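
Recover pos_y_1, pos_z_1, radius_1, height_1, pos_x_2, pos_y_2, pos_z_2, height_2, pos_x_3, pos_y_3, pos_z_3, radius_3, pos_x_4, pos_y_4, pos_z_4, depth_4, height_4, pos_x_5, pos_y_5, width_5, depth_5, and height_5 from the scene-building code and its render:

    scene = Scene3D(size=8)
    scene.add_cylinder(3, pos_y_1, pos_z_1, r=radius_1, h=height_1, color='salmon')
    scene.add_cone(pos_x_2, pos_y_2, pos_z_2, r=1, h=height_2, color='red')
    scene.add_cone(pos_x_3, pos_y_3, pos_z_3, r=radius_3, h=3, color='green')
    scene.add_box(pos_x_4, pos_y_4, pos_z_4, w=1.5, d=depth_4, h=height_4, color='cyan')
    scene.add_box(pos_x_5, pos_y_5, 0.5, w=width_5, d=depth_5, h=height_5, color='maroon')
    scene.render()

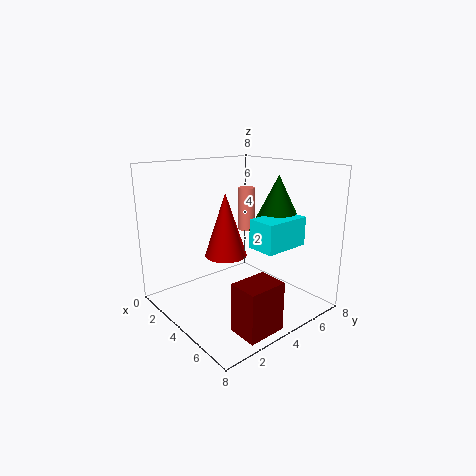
pos_y_1 = 5.5; pos_z_1 = 4; radius_1 = 0.5; height_1 = 2.5; pos_x_2 = 5.5; pos_y_2 = 2; pos_z_2 = 4; height_2 = 3; pos_x_3 = 5.5; pos_y_3 = 5.5; pos_z_3 = 4.5; radius_3 = 1.5; pos_x_4 = 5.5; pos_y_4 = 3.5; pos_z_4 = 4; depth_4 = 2.5; height_4 = 1.5; pos_x_5 = 6.5; pos_y_5 = 1.5; width_5 = 1.5; depth_5 = 2; height_5 = 2.5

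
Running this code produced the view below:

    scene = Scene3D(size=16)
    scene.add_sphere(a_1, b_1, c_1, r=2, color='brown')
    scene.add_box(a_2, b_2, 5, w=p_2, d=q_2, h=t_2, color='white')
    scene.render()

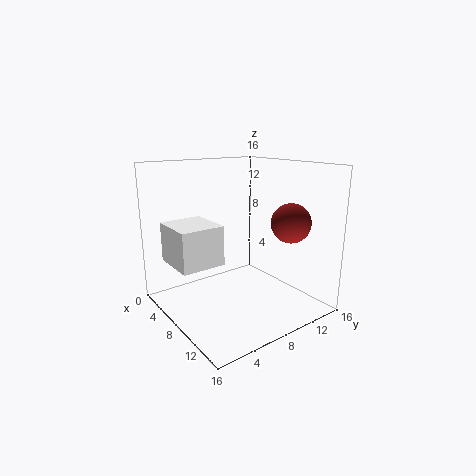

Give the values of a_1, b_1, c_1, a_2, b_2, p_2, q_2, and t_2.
a_1 = 13.5, b_1 = 10.5, c_1 = 10.5, a_2 = 2, b_2 = 1.5, p_2 = 5.5, q_2 = 5, t_2 = 4.5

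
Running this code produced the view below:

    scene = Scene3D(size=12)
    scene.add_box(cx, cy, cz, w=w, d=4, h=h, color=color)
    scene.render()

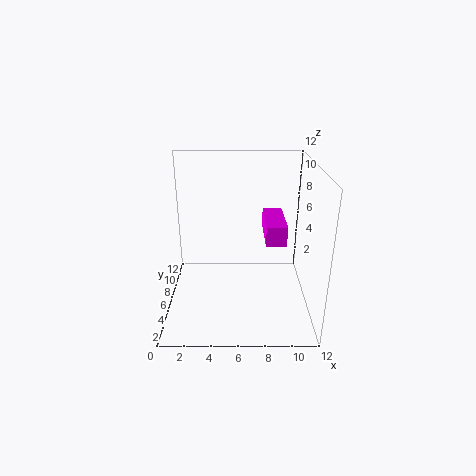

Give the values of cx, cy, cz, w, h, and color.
cx = 8
cy = 2.5
cz = 7
w = 1.5
h = 1.5
color = 'magenta'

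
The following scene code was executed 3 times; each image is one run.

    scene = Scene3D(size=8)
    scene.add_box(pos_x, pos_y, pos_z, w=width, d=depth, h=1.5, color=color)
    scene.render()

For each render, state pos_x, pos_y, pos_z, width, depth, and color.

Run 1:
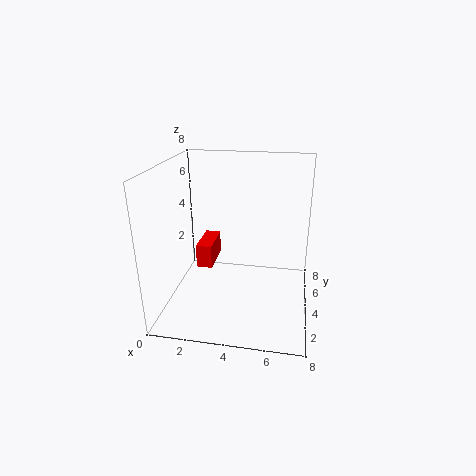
pos_x = 1; pos_y = 5.5; pos_z = 1; width = 1; depth = 2.5; color = 'red'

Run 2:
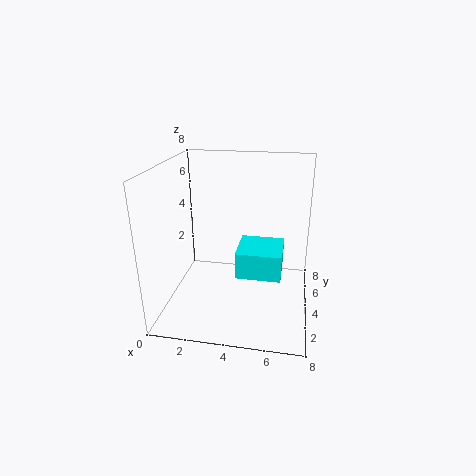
pos_x = 4; pos_y = 3; pos_z = 2; width = 2.5; depth = 2.5; color = 'cyan'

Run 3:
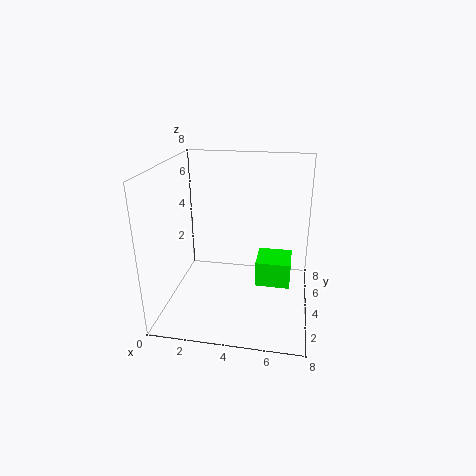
pos_x = 5; pos_y = 4; pos_z = 1; width = 2; depth = 2; color = 'lime'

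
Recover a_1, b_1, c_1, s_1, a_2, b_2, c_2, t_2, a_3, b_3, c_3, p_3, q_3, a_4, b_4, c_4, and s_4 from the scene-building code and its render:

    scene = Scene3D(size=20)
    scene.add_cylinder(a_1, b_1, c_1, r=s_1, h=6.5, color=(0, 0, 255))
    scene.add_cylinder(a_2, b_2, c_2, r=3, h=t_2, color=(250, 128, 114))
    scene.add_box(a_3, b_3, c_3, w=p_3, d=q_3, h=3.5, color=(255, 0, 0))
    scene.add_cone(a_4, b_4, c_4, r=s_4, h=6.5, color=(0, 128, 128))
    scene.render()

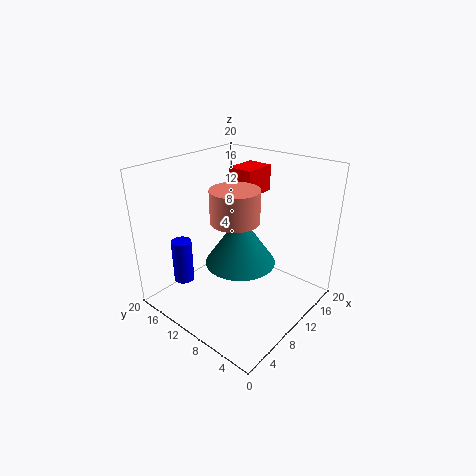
a_1 = 6; b_1 = 17.5; c_1 = 2; s_1 = 1.5; a_2 = 6.5; b_2 = 7.5; c_2 = 14.5; t_2 = 4; a_3 = 10.5; b_3 = 8.5; c_3 = 16; p_3 = 4.5; q_3 = 3.5; a_4 = 7.5; b_4 = 7.5; c_4 = 8.5; s_4 = 4.5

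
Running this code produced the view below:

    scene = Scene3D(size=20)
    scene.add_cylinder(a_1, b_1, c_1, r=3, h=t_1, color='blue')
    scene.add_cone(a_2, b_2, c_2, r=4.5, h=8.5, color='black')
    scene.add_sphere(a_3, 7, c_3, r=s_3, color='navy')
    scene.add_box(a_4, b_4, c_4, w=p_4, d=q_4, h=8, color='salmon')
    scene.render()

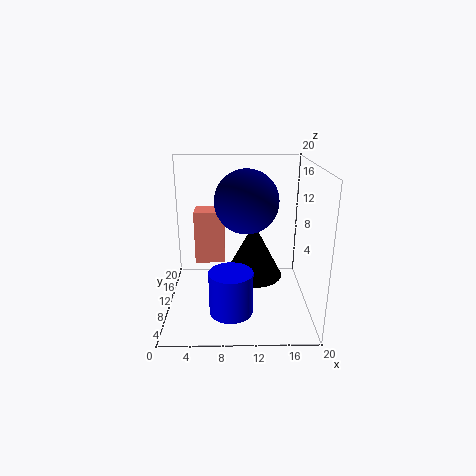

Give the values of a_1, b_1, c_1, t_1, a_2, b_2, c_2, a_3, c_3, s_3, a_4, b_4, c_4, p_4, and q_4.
a_1 = 9, b_1 = 6.5, c_1 = 0.5, t_1 = 6, a_2 = 12.5, b_2 = 14.5, c_2 = 2, a_3 = 11, c_3 = 16, s_3 = 4, a_4 = 3.5, b_4 = 13.5, c_4 = 4.5, p_4 = 4.5, q_4 = 4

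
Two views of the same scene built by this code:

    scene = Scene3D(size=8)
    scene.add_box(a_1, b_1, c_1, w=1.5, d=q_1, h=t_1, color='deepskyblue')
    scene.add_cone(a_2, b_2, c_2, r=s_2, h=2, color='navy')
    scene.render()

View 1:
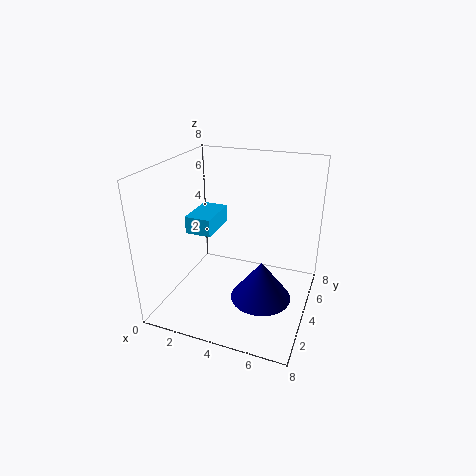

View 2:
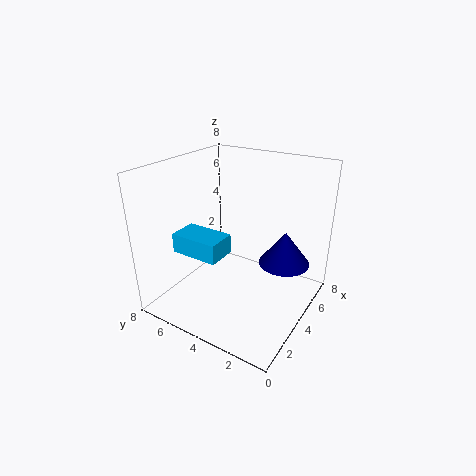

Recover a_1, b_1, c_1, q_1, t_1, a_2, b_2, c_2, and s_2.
a_1 = 1
b_1 = 3.5
c_1 = 4
q_1 = 2.5
t_1 = 1
a_2 = 6
b_2 = 2
c_2 = 2
s_2 = 1.5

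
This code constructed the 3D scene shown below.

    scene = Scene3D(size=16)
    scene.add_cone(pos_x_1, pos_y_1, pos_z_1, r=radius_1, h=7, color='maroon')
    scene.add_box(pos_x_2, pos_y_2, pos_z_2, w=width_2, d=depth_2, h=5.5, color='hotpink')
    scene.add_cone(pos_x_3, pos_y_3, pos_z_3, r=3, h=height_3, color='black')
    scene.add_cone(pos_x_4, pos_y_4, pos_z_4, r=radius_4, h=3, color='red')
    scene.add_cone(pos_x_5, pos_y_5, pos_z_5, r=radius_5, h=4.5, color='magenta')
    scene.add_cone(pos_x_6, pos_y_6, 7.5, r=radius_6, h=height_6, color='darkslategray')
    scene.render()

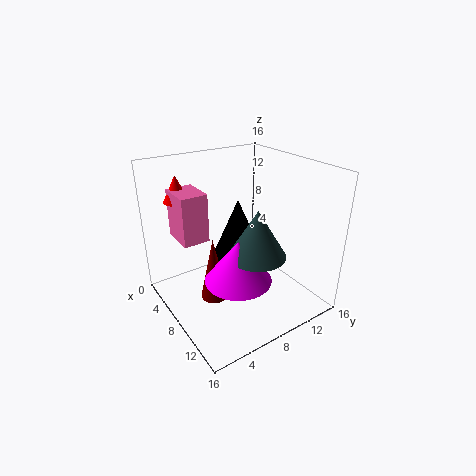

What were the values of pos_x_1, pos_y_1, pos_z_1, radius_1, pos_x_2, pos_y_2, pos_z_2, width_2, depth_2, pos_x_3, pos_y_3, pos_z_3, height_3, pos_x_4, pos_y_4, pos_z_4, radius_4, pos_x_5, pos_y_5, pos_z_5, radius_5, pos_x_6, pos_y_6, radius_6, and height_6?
pos_x_1 = 8.5
pos_y_1 = 4.5
pos_z_1 = 2
radius_1 = 1.5
pos_x_2 = 2
pos_y_2 = 2.5
pos_z_2 = 7.5
width_2 = 4
depth_2 = 3
pos_x_3 = 8
pos_y_3 = 8
pos_z_3 = 5.5
height_3 = 7
pos_x_4 = 2.5
pos_y_4 = 3.5
pos_z_4 = 11.5
radius_4 = 1.5
pos_x_5 = 11
pos_y_5 = 6
pos_z_5 = 5
radius_5 = 3.5
pos_x_6 = 11.5
pos_y_6 = 8
radius_6 = 3
height_6 = 5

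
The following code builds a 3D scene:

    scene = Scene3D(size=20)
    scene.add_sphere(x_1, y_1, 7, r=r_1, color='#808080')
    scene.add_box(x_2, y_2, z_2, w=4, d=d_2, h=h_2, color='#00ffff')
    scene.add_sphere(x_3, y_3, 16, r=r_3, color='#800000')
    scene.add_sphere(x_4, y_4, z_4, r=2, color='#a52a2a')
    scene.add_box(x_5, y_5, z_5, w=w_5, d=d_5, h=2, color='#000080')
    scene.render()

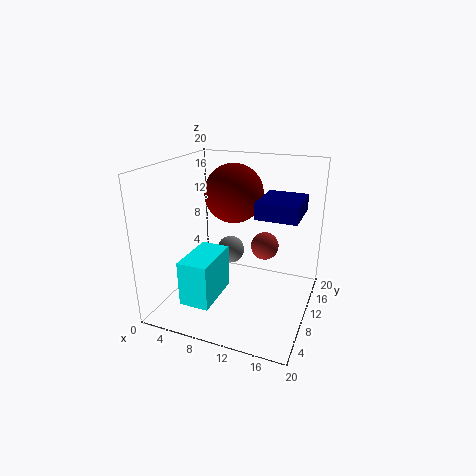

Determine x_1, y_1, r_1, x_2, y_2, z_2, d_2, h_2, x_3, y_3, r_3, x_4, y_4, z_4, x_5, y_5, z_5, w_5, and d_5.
x_1 = 8; y_1 = 12; r_1 = 2; x_2 = 5; y_2 = 2; z_2 = 3; d_2 = 7; h_2 = 6; x_3 = 9; y_3 = 11; r_3 = 4; x_4 = 13; y_4 = 13; z_4 = 8; x_5 = 14; y_5 = 5; z_5 = 15; w_5 = 5; d_5 = 6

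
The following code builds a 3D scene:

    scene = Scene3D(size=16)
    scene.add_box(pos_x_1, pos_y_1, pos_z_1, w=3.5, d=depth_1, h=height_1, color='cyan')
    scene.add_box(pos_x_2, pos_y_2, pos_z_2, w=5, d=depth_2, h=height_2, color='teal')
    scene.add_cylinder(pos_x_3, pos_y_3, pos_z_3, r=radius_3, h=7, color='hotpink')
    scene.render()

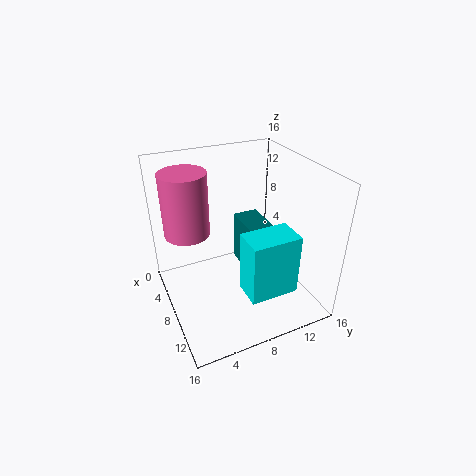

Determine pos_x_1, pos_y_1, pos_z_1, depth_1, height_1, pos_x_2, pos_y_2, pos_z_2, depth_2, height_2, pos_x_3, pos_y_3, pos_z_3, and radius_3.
pos_x_1 = 9.5; pos_y_1 = 7.5; pos_z_1 = 2.5; depth_1 = 5.5; height_1 = 7; pos_x_2 = 3.5; pos_y_2 = 9.5; pos_z_2 = 2.5; depth_2 = 3; height_2 = 6; pos_x_3 = 5.5; pos_y_3 = 3; pos_z_3 = 8.5; radius_3 = 2.5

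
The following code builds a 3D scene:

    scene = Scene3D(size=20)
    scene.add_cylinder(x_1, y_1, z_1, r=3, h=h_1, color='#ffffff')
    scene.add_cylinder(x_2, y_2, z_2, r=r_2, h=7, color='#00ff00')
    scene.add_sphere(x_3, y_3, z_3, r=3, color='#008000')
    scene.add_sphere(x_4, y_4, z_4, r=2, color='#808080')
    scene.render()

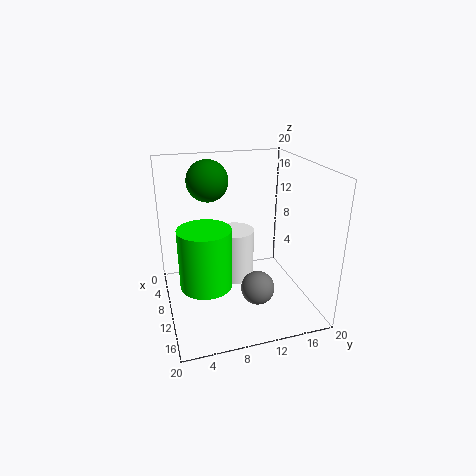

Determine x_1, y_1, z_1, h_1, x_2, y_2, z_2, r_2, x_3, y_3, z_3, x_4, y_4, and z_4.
x_1 = 5; y_1 = 11; z_1 = 1; h_1 = 8; x_2 = 17; y_2 = 4; z_2 = 8; r_2 = 3; x_3 = 5; y_3 = 7; z_3 = 17; x_4 = 18; y_4 = 10; z_4 = 7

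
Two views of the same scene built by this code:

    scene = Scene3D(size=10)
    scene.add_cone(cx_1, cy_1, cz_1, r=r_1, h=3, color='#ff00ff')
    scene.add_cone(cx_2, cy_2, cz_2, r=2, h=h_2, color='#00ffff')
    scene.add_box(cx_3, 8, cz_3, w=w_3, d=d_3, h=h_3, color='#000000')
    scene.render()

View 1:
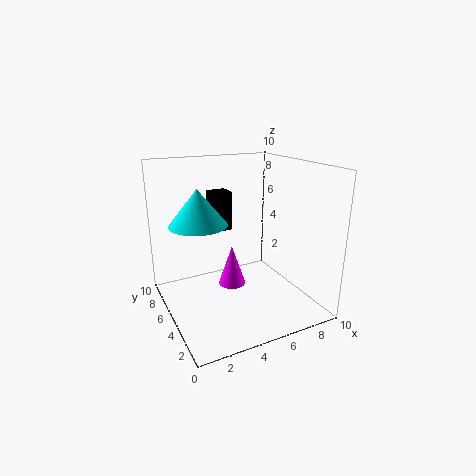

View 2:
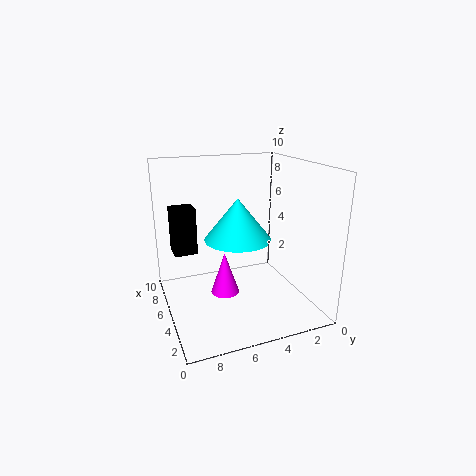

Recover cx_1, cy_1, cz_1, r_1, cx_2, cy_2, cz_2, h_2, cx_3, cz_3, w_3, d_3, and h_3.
cx_1 = 5; cy_1 = 6; cz_1 = 1; r_1 = 1; cx_2 = 2.5; cy_2 = 6; cz_2 = 6; h_2 = 2.5; cx_3 = 4.5; cz_3 = 4.5; w_3 = 1.5; d_3 = 1.5; h_3 = 3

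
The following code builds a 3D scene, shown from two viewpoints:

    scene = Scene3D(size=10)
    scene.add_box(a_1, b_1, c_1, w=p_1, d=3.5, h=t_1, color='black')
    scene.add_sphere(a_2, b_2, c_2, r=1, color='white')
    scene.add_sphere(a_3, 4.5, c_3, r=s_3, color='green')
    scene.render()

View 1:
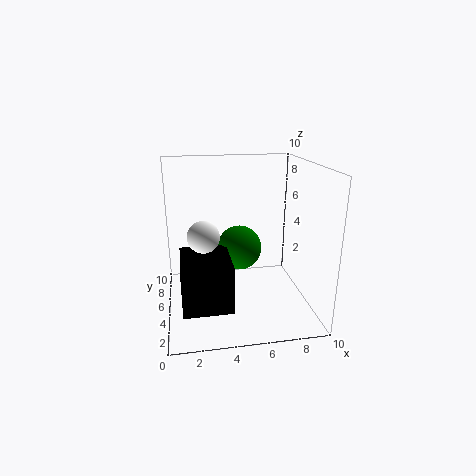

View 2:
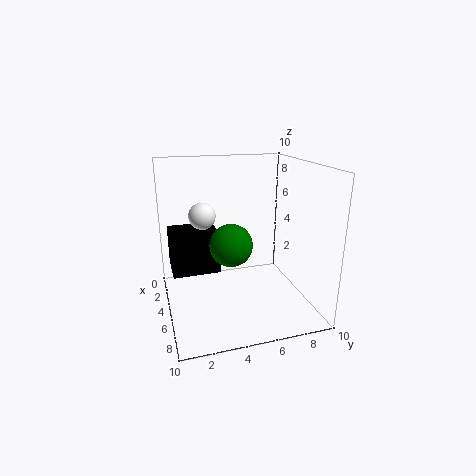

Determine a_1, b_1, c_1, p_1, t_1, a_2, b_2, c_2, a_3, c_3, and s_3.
a_1 = 1; b_1 = 0.5; c_1 = 2; p_1 = 3; t_1 = 3; a_2 = 2.5; b_2 = 3; c_2 = 6; a_3 = 5; c_3 = 4.5; s_3 = 1.5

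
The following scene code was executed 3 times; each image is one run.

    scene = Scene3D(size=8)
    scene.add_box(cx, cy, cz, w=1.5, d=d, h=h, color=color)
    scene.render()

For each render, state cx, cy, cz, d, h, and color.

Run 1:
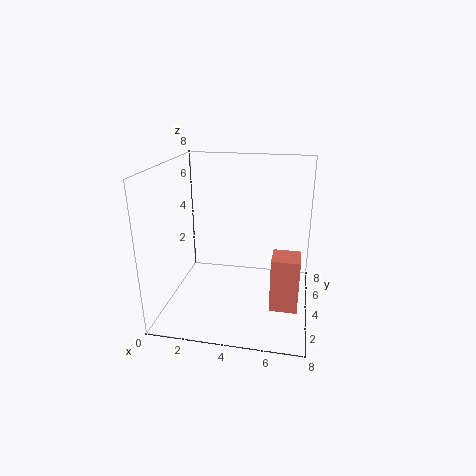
cx = 6; cy = 2.5; cz = 0.5; d = 1.5; h = 3; color = 'salmon'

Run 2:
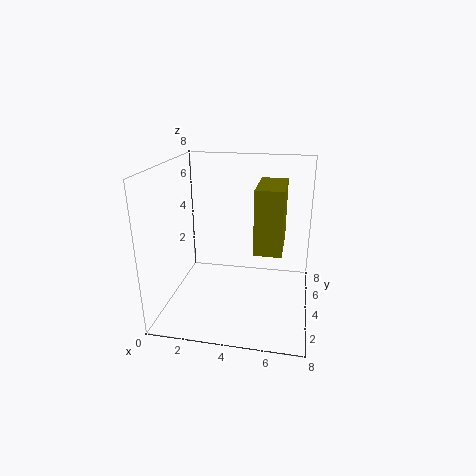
cx = 5; cy = 3; cz = 3.5; d = 3; h = 3.5; color = 'olive'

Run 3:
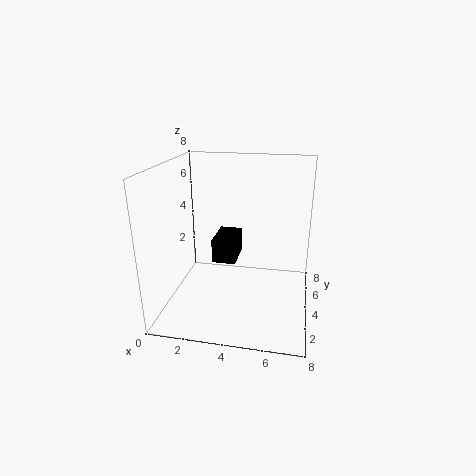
cx = 2; cy = 5.5; cz = 1.5; d = 2.5; h = 1.5; color = 'black'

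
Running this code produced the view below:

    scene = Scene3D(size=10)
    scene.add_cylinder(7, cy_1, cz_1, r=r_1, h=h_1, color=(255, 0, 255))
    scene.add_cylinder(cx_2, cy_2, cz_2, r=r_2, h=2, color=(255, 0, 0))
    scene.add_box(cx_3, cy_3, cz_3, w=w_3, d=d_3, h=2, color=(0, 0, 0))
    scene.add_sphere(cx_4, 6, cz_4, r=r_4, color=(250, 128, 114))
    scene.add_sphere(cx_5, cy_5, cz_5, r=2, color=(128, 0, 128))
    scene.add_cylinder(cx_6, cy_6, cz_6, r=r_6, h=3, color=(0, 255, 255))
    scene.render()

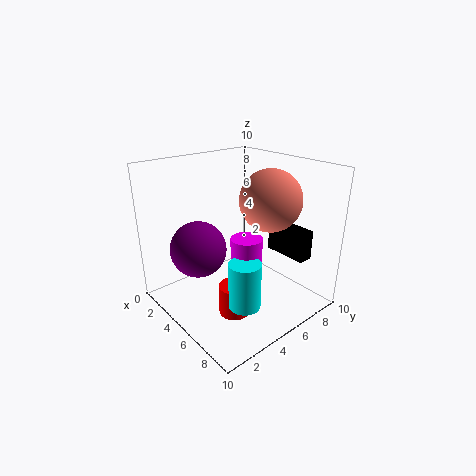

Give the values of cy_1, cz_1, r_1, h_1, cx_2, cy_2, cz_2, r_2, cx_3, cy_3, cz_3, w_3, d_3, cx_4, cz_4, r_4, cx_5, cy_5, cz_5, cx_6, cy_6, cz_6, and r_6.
cy_1 = 4
cz_1 = 1
r_1 = 1
h_1 = 5
cx_2 = 7
cy_2 = 3
cz_2 = 1
r_2 = 1
cx_3 = 6
cy_3 = 7
cz_3 = 4
w_3 = 3
d_3 = 1
cx_4 = 7
cz_4 = 8
r_4 = 2
cx_5 = 3
cy_5 = 3
cz_5 = 4
cx_6 = 8
cy_6 = 3
cz_6 = 2
r_6 = 1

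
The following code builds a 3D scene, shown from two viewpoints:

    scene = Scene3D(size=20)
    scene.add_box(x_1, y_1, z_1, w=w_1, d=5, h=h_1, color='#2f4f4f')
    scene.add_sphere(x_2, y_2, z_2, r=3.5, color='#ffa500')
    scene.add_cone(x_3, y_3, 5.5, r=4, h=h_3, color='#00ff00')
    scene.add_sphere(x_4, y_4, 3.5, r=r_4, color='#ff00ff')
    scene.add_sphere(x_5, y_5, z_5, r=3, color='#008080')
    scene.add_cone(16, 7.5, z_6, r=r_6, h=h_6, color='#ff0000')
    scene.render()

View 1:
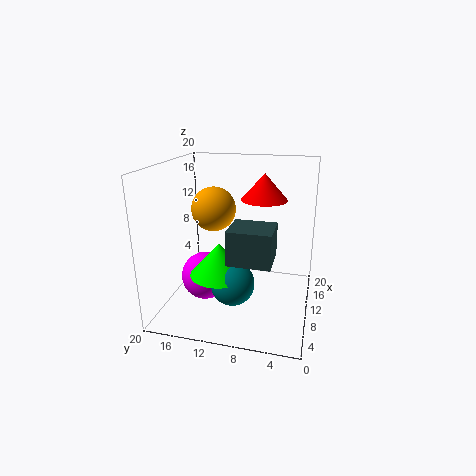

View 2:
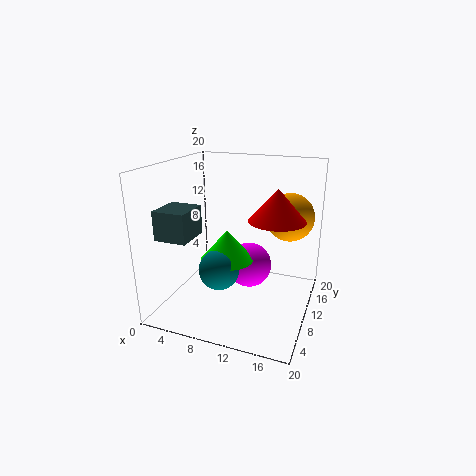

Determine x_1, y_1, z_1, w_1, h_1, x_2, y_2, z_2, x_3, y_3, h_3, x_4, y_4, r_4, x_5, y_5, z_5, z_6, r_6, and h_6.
x_1 = 0.5, y_1 = 4, z_1 = 10.5, w_1 = 4.5, h_1 = 4, x_2 = 16, y_2 = 15.5, z_2 = 12, x_3 = 7.5, y_3 = 12, h_3 = 4.5, x_4 = 10, y_4 = 15, r_4 = 3.5, x_5 = 7, y_5 = 10, z_5 = 4.5, z_6 = 14, r_6 = 3.5, h_6 = 4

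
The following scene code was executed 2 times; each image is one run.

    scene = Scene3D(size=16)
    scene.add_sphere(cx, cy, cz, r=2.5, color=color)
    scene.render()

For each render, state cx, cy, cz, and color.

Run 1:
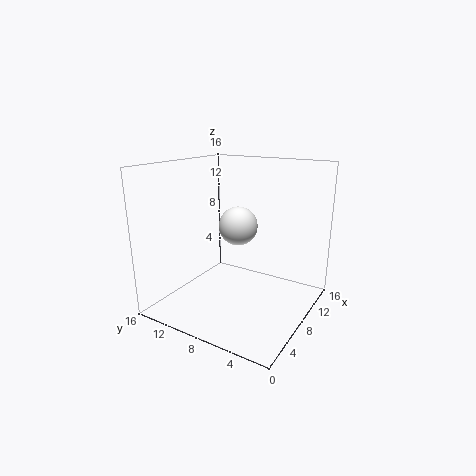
cx = 13
cy = 11
cz = 7.5
color = 'white'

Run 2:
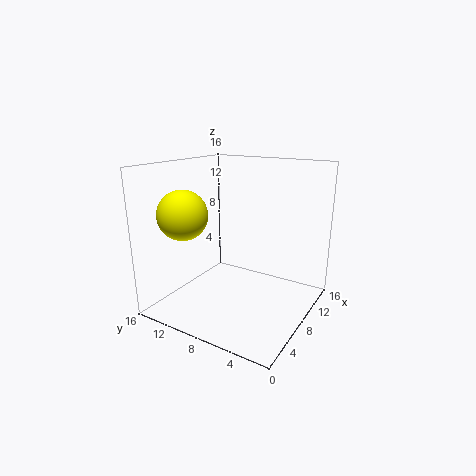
cx = 2.5
cy = 11
cz = 11.5
color = 'yellow'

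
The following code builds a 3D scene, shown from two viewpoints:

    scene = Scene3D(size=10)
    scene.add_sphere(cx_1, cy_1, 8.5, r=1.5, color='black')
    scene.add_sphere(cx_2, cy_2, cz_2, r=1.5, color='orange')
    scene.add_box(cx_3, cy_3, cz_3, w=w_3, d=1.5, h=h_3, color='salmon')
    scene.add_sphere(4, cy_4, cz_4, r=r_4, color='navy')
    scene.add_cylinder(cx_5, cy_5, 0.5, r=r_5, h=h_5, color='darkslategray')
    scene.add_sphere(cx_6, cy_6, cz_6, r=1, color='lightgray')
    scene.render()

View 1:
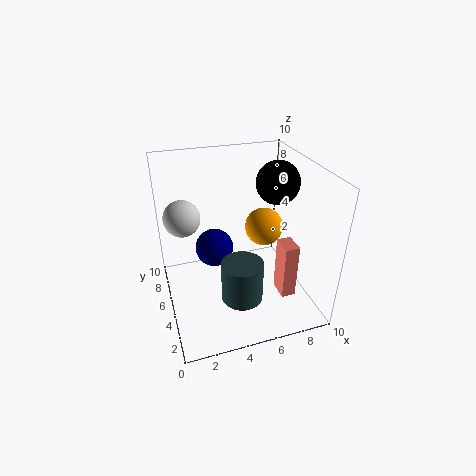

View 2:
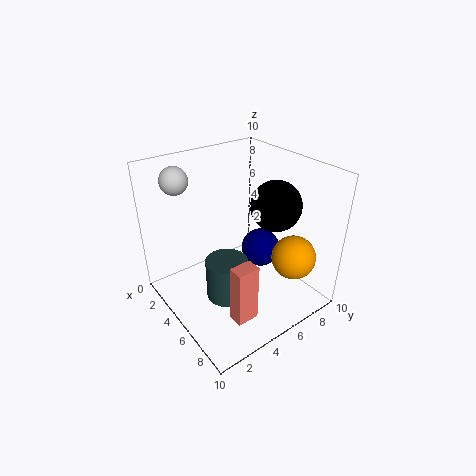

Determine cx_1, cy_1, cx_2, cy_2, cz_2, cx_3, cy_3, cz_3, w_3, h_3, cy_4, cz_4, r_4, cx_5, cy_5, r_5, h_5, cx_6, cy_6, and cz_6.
cx_1 = 8; cy_1 = 5.5; cx_2 = 8; cy_2 = 7.5; cz_2 = 4; cx_3 = 7.5; cy_3 = 2.5; cz_3 = 1; w_3 = 1; h_3 = 4; cy_4 = 8; cz_4 = 2.5; r_4 = 1.5; cx_5 = 5; cy_5 = 4; r_5 = 1.5; h_5 = 3; cx_6 = 1; cy_6 = 2.5; cz_6 = 8.5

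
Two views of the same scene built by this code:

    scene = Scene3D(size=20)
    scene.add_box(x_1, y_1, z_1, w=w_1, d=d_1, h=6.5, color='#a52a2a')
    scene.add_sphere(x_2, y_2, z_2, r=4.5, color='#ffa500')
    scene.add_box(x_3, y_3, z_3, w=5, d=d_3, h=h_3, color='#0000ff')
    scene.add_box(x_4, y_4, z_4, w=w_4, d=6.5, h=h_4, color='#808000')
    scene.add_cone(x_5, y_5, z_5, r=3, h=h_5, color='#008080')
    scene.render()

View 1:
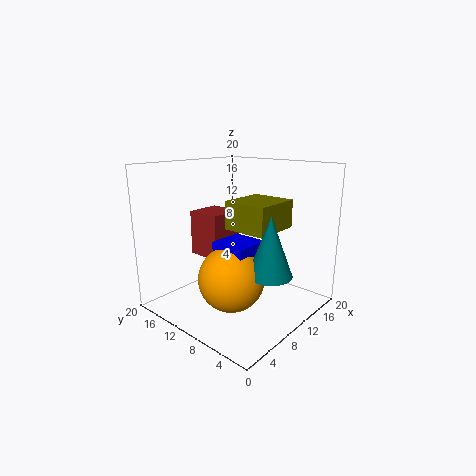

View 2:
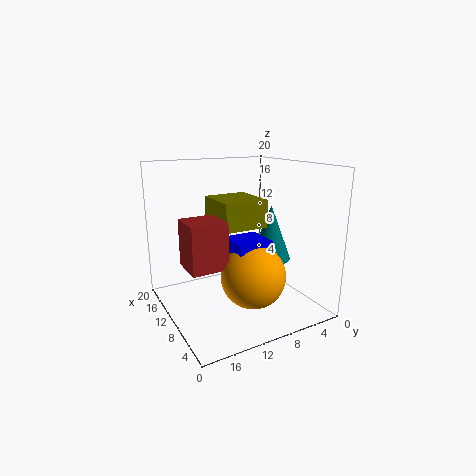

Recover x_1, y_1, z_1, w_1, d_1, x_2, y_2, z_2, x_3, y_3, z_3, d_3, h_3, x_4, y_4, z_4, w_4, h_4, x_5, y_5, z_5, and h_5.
x_1 = 8, y_1 = 12.5, z_1 = 6.5, w_1 = 5, d_1 = 5, x_2 = 7.5, y_2 = 9, z_2 = 5, x_3 = 6.5, y_3 = 6.5, z_3 = 6.5, d_3 = 5, h_3 = 3.5, x_4 = 9.5, y_4 = 5.5, z_4 = 11, w_4 = 7, h_4 = 4, x_5 = 10, y_5 = 4.5, z_5 = 6, h_5 = 8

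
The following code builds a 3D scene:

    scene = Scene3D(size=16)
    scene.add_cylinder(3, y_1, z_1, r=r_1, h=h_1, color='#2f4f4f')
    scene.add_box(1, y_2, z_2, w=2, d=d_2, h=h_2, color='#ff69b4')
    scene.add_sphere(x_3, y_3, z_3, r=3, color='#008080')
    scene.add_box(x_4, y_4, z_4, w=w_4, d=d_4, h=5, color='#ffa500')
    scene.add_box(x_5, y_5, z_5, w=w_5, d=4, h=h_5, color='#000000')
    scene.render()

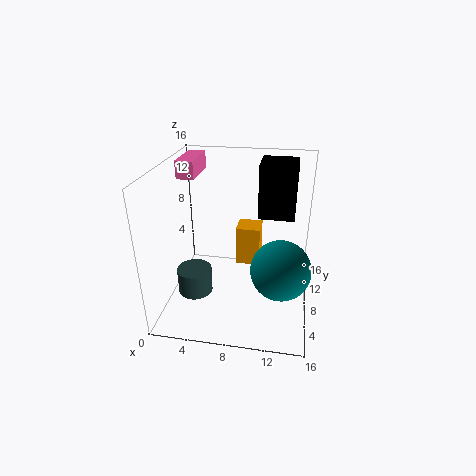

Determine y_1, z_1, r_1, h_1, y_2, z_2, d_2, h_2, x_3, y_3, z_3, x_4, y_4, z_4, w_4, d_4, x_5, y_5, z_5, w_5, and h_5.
y_1 = 7, z_1 = 1, r_1 = 2, h_1 = 3, y_2 = 9, z_2 = 14, d_2 = 5, h_2 = 2, x_3 = 13, y_3 = 4, z_3 = 7, x_4 = 7, y_4 = 12, z_4 = 2, w_4 = 3, d_4 = 3, x_5 = 10, y_5 = 9, z_5 = 10, w_5 = 4, h_5 = 6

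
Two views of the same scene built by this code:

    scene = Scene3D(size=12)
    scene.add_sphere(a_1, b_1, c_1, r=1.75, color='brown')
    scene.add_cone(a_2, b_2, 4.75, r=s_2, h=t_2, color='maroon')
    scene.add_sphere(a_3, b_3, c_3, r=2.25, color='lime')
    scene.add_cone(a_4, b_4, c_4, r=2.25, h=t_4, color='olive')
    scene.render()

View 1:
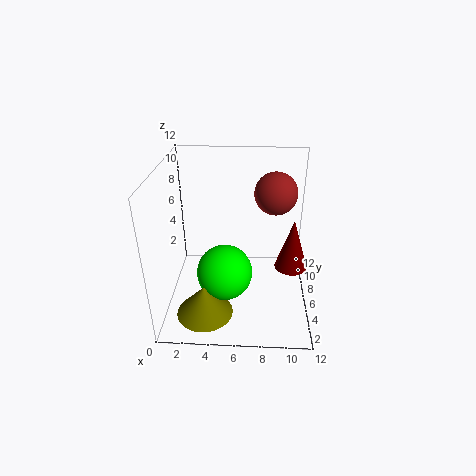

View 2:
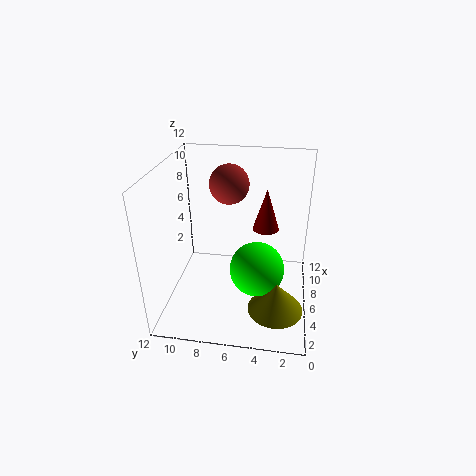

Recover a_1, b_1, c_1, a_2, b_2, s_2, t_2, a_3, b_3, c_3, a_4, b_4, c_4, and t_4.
a_1 = 9; b_1 = 7.25; c_1 = 9.5; a_2 = 10.25; b_2 = 4; s_2 = 1.25; t_2 = 4; a_3 = 5; b_3 = 4.25; c_3 = 3.75; a_4 = 3.5; b_4 = 2.5; c_4 = 1; t_4 = 2.5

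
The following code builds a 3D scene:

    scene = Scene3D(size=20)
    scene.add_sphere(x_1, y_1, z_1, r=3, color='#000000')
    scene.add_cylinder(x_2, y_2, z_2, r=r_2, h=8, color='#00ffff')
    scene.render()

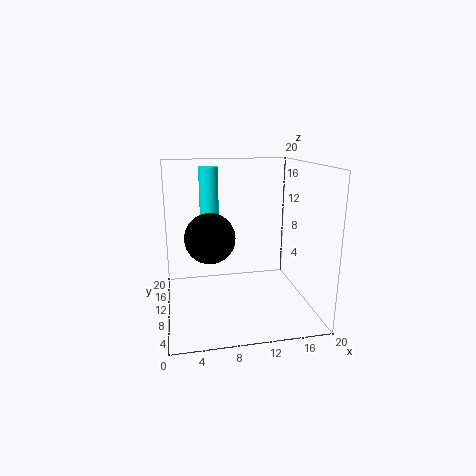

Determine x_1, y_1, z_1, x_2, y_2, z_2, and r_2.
x_1 = 5.5, y_1 = 4.5, z_1 = 12, x_2 = 7, y_2 = 18, z_2 = 11, r_2 = 1.5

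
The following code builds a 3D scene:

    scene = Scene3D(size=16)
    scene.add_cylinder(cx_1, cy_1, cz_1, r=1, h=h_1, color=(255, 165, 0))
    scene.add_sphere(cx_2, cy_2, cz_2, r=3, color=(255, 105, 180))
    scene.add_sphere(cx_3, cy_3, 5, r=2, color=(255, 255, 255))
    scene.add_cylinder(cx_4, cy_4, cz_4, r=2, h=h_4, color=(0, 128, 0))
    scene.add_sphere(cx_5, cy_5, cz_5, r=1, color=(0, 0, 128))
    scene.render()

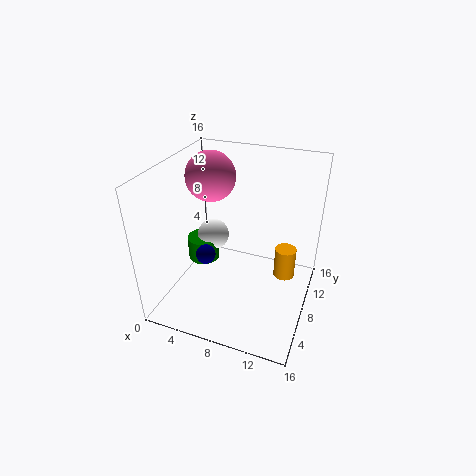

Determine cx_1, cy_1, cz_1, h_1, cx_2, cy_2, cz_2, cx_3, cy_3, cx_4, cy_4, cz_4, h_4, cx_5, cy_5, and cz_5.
cx_1 = 14
cy_1 = 5
cz_1 = 7
h_1 = 3
cx_2 = 3
cy_2 = 12
cz_2 = 13
cx_3 = 3
cy_3 = 12
cx_4 = 2
cy_4 = 11
cz_4 = 2
h_4 = 3
cx_5 = 6
cy_5 = 4
cz_5 = 8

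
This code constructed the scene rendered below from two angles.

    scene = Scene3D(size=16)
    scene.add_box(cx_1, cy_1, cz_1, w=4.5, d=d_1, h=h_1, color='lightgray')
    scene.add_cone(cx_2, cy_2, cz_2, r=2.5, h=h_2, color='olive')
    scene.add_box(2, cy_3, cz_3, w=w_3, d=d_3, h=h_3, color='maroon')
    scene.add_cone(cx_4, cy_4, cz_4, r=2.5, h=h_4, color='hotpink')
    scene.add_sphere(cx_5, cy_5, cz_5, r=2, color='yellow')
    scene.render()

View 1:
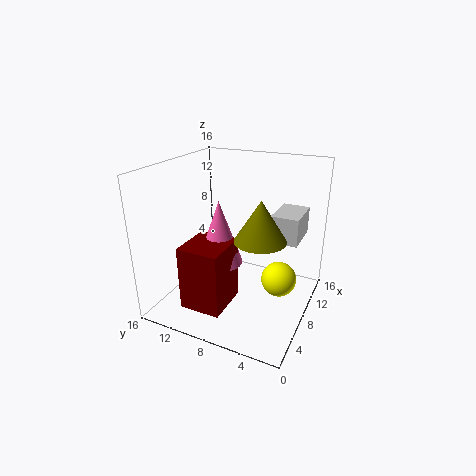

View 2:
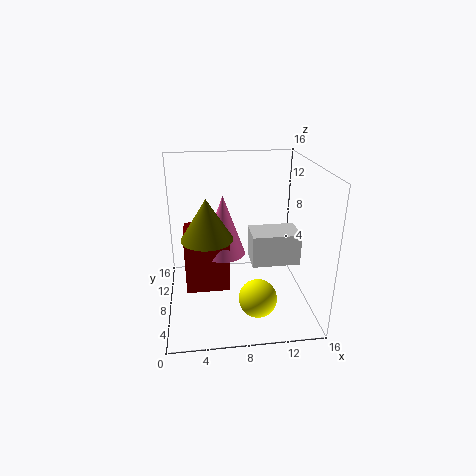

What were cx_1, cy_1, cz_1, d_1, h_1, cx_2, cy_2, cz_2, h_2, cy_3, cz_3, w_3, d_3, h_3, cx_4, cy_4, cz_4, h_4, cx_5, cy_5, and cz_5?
cx_1 = 8.5
cy_1 = 1.5
cz_1 = 8
d_1 = 3
h_1 = 3
cx_2 = 4.5
cy_2 = 4
cz_2 = 10
h_2 = 4
cy_3 = 7.5
cz_3 = 1.5
w_3 = 5
d_3 = 4.5
h_3 = 7
cx_4 = 6.5
cy_4 = 9.5
cz_4 = 5.5
h_4 = 7
cx_5 = 9.5
cy_5 = 3.5
cz_5 = 3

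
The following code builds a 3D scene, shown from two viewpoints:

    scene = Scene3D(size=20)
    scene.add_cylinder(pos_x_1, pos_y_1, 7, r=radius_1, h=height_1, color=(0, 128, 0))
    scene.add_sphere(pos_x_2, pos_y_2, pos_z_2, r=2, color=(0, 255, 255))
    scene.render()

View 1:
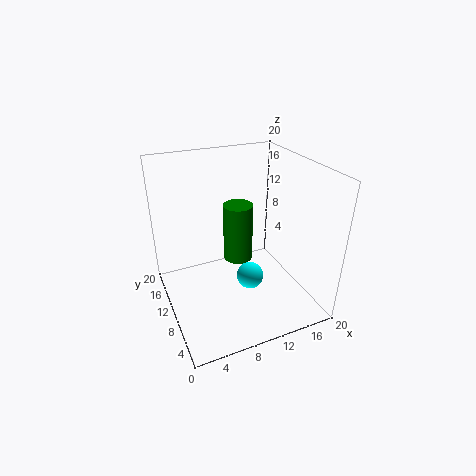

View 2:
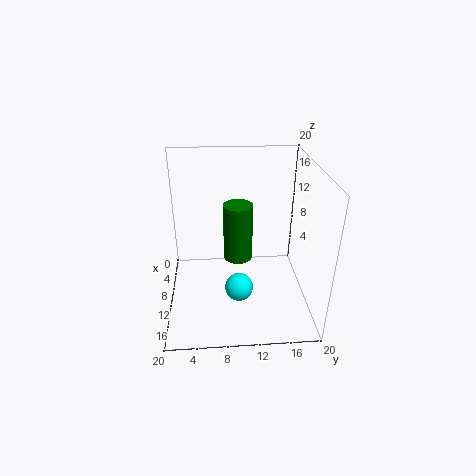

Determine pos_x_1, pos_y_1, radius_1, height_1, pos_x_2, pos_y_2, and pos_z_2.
pos_x_1 = 10; pos_y_1 = 10; radius_1 = 2; height_1 = 8; pos_x_2 = 12; pos_y_2 = 10; pos_z_2 = 3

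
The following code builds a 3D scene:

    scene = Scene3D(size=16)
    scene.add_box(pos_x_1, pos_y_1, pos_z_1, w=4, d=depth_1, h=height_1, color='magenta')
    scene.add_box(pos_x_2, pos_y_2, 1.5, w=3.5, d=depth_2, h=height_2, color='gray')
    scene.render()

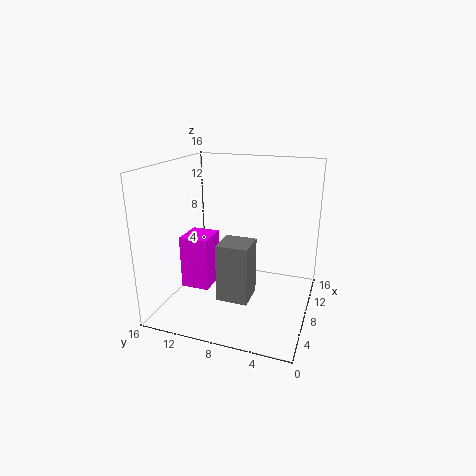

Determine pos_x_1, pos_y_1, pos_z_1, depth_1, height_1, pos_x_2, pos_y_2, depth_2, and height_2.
pos_x_1 = 8; pos_y_1 = 12; pos_z_1 = 0.5; depth_1 = 3.5; height_1 = 6.5; pos_x_2 = 5; pos_y_2 = 6; depth_2 = 3.5; height_2 = 6.5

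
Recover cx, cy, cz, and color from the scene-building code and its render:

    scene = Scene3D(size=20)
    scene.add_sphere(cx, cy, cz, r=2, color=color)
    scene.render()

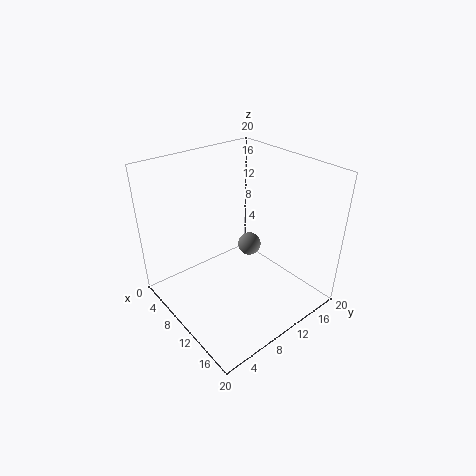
cx = 3.5
cy = 18
cz = 2.5
color = 'gray'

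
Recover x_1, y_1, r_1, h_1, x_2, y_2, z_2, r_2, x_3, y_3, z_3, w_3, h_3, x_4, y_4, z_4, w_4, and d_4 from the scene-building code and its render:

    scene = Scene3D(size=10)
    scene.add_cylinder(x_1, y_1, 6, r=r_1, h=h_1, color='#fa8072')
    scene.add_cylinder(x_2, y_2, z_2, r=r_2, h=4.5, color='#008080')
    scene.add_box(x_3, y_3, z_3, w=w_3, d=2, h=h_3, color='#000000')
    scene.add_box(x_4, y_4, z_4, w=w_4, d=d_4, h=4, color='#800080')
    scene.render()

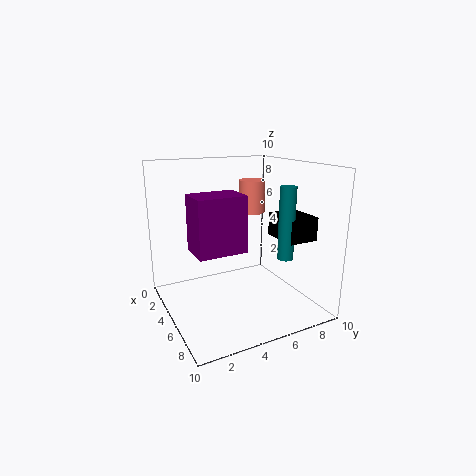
x_1 = 2.5, y_1 = 7.5, r_1 = 1, h_1 = 2.5, x_2 = 8.5, y_2 = 6.5, z_2 = 4.5, r_2 = 0.5, x_3 = 6.5, y_3 = 6.5, z_3 = 5.5, w_3 = 2.5, h_3 = 1.5, x_4 = 3, y_4 = 2, z_4 = 4, w_4 = 2.5, d_4 = 3.5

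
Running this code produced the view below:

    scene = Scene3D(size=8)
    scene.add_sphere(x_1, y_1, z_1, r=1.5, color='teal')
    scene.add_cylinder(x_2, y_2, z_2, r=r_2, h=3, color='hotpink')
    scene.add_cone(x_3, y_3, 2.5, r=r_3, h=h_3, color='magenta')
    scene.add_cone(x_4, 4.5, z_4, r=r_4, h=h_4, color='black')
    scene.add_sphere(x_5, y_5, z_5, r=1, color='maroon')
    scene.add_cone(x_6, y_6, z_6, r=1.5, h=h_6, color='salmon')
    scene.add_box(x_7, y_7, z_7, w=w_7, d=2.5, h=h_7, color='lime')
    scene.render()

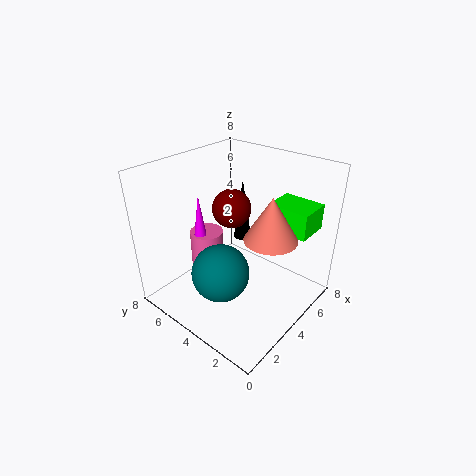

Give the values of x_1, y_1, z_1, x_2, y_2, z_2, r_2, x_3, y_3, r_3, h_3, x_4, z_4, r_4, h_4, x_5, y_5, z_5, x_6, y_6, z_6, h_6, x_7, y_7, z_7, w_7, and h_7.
x_1 = 2
y_1 = 3.5
z_1 = 3
x_2 = 4
y_2 = 6.5
z_2 = 0.5
r_2 = 1
x_3 = 3.5
y_3 = 6.5
r_3 = 0.5
h_3 = 3.5
x_4 = 5
z_4 = 3.5
r_4 = 0.5
h_4 = 3.5
x_5 = 3.5
y_5 = 4
z_5 = 6
x_6 = 5
y_6 = 2.5
z_6 = 4
h_6 = 2.5
x_7 = 6
y_7 = 1
z_7 = 4
w_7 = 2
h_7 = 1.5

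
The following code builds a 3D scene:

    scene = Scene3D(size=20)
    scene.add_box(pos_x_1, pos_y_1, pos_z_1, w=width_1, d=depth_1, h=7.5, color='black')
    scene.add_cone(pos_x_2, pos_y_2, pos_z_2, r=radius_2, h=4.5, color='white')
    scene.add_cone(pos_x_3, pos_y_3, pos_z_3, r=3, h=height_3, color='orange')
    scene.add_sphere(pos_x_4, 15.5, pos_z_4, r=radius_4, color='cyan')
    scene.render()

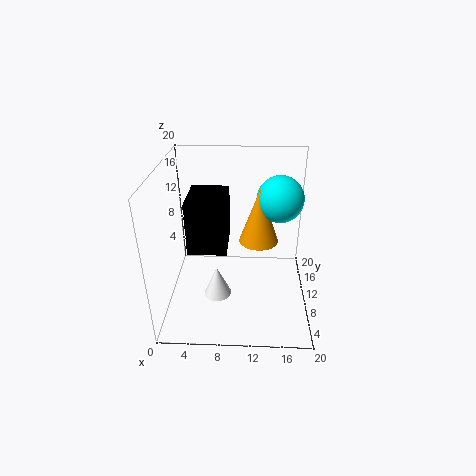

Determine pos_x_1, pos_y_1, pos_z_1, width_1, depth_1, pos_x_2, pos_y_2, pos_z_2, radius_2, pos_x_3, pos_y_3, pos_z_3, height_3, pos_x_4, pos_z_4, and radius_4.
pos_x_1 = 3; pos_y_1 = 8.5; pos_z_1 = 8; width_1 = 5.5; depth_1 = 7; pos_x_2 = 7; pos_y_2 = 9; pos_z_2 = 1; radius_2 = 2; pos_x_3 = 13; pos_y_3 = 14.5; pos_z_3 = 7; height_3 = 8.5; pos_x_4 = 16; pos_z_4 = 13.5; radius_4 = 3.5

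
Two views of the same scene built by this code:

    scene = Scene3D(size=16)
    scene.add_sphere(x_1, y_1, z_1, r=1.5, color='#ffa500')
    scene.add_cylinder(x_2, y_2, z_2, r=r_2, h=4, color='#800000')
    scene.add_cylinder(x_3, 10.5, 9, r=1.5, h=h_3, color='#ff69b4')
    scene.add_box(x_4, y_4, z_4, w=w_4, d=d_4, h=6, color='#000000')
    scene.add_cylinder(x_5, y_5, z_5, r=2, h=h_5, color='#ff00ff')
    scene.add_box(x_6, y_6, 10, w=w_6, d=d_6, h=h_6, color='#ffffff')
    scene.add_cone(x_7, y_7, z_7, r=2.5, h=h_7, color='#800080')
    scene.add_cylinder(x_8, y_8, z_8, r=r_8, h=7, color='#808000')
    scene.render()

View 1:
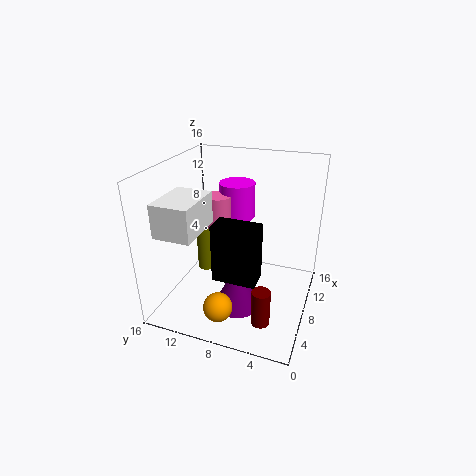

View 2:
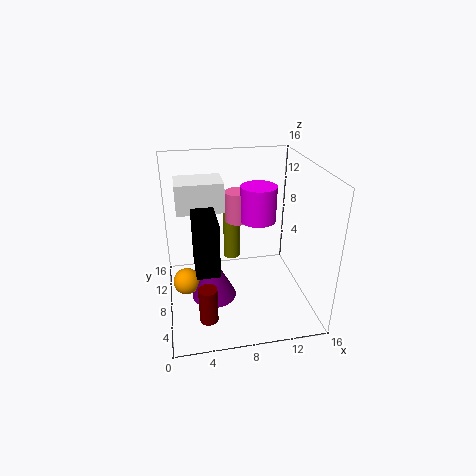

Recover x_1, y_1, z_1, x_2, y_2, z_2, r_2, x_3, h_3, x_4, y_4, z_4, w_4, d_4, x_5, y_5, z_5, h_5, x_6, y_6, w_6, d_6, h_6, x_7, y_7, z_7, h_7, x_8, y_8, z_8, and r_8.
x_1 = 2; y_1 = 8; z_1 = 3; x_2 = 4; y_2 = 4; z_2 = 0.5; r_2 = 1; x_3 = 8.5; h_3 = 3.5; x_4 = 3; y_4 = 4.5; z_4 = 5.5; w_4 = 2.5; d_4 = 4.5; x_5 = 10.5; y_5 = 9; z_5 = 9.5; h_5 = 4; x_6 = 1.5; y_6 = 10.5; w_6 = 5.5; d_6 = 4; h_6 = 3.5; x_7 = 5; y_7 = 7; z_7 = 1.5; h_7 = 5; x_8 = 8; y_8 = 12; z_8 = 3.5; r_8 = 1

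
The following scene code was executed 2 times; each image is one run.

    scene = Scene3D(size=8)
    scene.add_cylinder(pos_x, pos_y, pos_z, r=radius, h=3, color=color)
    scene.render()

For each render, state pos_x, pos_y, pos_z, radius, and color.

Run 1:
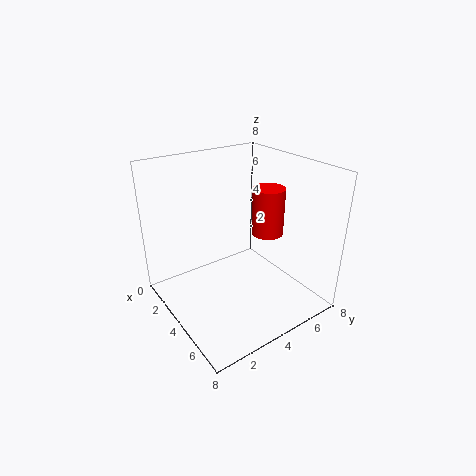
pos_x = 3; pos_y = 7; pos_z = 3; radius = 1; color = 'red'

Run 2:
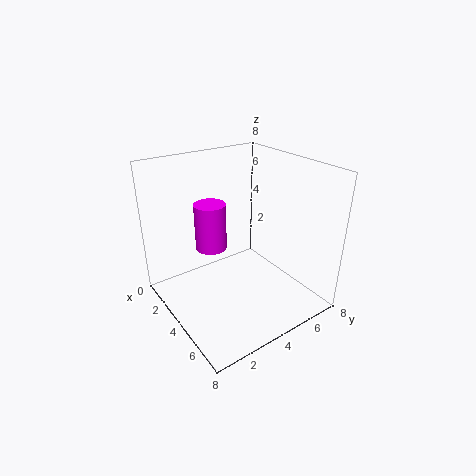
pos_x = 1; pos_y = 4; pos_z = 2; radius = 1; color = 'magenta'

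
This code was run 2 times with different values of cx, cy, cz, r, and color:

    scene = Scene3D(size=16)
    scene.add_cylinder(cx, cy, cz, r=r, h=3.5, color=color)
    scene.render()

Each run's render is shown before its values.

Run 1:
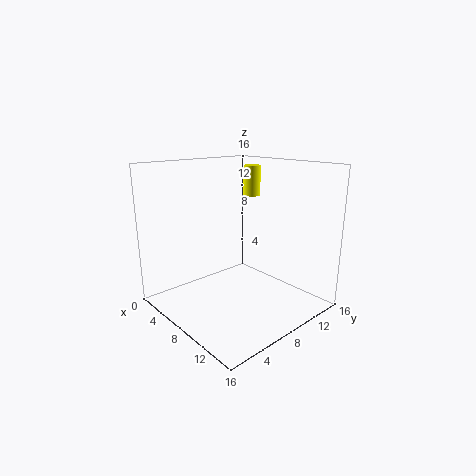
cx = 6; cy = 12; cz = 12; r = 1; color = 'yellow'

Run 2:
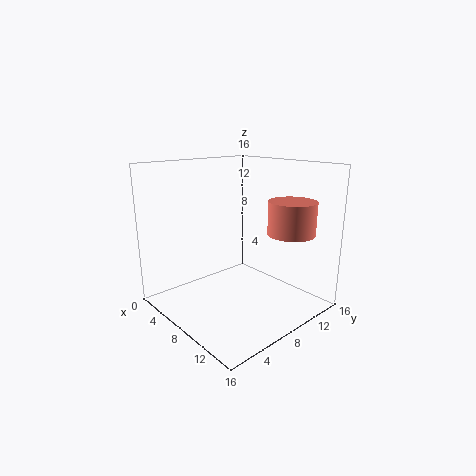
cx = 13; cy = 11; cz = 9; r = 2.5; color = 'salmon'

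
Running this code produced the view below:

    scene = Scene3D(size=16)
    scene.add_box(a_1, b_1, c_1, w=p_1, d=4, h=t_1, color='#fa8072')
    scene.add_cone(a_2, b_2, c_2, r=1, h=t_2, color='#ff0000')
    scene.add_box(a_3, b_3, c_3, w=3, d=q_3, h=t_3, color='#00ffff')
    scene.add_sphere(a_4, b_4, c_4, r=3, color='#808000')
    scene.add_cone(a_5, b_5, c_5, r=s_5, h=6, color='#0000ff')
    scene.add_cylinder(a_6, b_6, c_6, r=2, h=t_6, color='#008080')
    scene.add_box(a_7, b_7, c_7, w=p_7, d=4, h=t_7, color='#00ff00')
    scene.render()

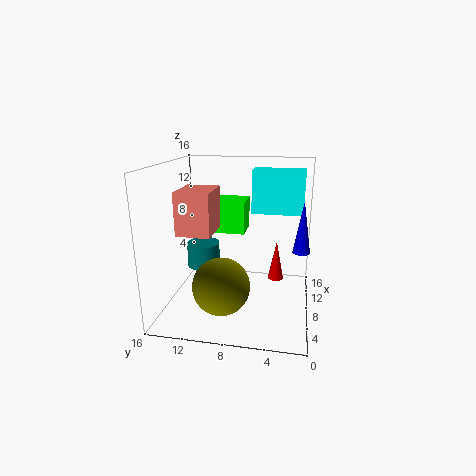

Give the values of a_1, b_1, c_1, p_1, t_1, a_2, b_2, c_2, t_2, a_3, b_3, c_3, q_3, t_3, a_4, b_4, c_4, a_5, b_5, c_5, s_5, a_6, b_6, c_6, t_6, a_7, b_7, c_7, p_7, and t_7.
a_1 = 7; b_1 = 11; c_1 = 8; p_1 = 5; t_1 = 5; a_2 = 13; b_2 = 4; c_2 = 1; t_2 = 5; a_3 = 11; b_3 = 1; c_3 = 10; q_3 = 6; t_3 = 5; a_4 = 4; b_4 = 9; c_4 = 4; a_5 = 10; b_5 = 1; c_5 = 6; s_5 = 1; a_6 = 11; b_6 = 13; c_6 = 3; t_6 = 3; a_7 = 12; b_7 = 8; c_7 = 7; p_7 = 4; t_7 = 4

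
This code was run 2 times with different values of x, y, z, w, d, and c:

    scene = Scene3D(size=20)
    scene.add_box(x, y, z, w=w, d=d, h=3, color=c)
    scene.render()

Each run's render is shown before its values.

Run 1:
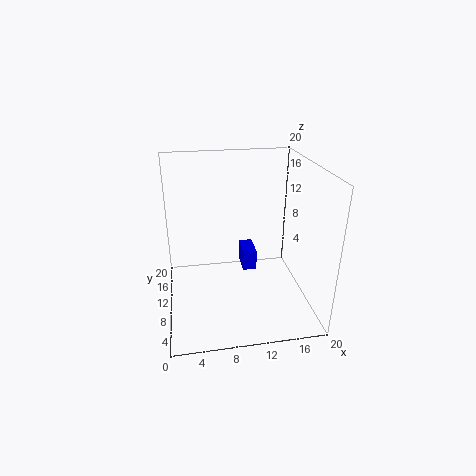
x = 11, y = 11, z = 4, w = 2, d = 4, c = 'blue'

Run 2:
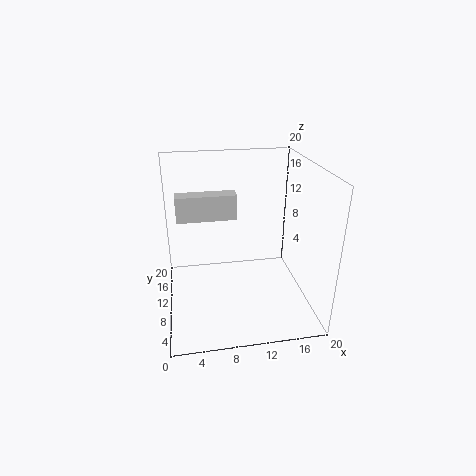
x = 2, y = 5, z = 15, w = 7, d = 2, c = 'lightgray'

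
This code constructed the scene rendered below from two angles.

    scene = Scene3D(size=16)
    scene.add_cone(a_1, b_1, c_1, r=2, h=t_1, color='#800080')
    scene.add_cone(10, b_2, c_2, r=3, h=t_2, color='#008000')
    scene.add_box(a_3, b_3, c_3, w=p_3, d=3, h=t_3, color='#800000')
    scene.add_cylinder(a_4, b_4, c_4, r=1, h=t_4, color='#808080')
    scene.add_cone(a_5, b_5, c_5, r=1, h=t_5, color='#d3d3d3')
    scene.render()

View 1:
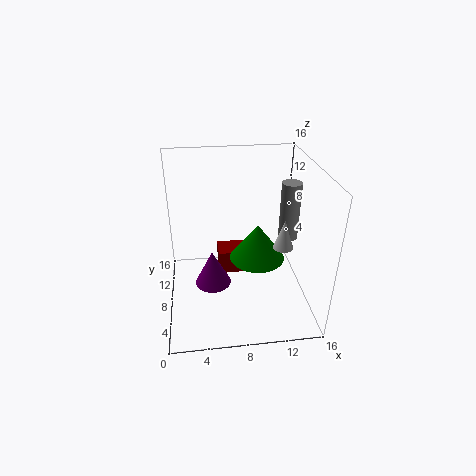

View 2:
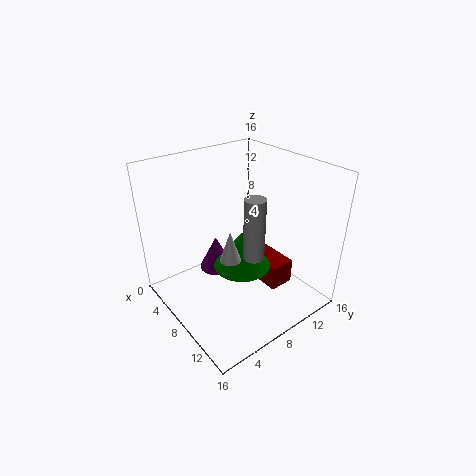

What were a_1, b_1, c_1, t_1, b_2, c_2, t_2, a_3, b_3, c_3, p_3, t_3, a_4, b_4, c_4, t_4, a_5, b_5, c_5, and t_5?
a_1 = 5
b_1 = 7
c_1 = 3
t_1 = 4
b_2 = 7
c_2 = 6
t_2 = 4
a_3 = 6
b_3 = 11
c_3 = 1
p_3 = 5
t_3 = 3
a_4 = 13
b_4 = 6
c_4 = 9
t_4 = 6
a_5 = 12
b_5 = 4
c_5 = 9
t_5 = 3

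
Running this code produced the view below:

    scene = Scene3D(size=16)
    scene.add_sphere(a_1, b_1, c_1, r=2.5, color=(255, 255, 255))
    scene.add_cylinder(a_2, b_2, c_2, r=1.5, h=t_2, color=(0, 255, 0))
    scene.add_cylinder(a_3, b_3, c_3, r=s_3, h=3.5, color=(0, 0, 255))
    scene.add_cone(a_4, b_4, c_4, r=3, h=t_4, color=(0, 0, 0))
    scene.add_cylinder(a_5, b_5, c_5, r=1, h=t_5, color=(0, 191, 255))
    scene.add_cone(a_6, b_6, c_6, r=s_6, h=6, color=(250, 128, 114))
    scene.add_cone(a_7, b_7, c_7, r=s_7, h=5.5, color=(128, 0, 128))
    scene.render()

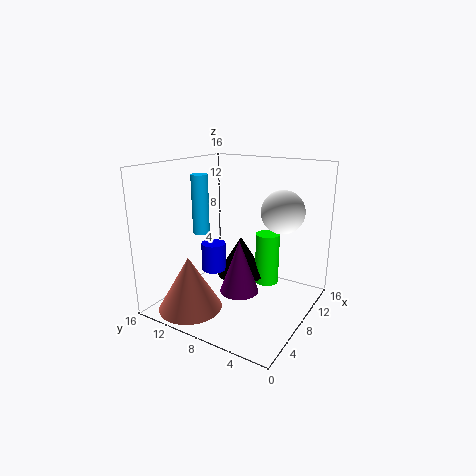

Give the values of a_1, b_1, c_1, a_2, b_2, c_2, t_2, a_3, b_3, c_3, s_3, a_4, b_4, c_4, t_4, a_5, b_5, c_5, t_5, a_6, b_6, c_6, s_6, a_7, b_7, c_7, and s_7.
a_1 = 12, b_1 = 4.5, c_1 = 10.5, a_2 = 13.5, b_2 = 7, c_2 = 0.5, t_2 = 6.5, a_3 = 9.5, b_3 = 12.5, c_3 = 2.5, s_3 = 1.5, a_4 = 12, b_4 = 10, c_4 = 1.5, t_4 = 5, a_5 = 8.5, b_5 = 13.5, c_5 = 7.5, t_5 = 7, a_6 = 3.5, b_6 = 11.5, c_6 = 0.5, s_6 = 3.5, a_7 = 5, b_7 = 6, c_7 = 3.5, s_7 = 2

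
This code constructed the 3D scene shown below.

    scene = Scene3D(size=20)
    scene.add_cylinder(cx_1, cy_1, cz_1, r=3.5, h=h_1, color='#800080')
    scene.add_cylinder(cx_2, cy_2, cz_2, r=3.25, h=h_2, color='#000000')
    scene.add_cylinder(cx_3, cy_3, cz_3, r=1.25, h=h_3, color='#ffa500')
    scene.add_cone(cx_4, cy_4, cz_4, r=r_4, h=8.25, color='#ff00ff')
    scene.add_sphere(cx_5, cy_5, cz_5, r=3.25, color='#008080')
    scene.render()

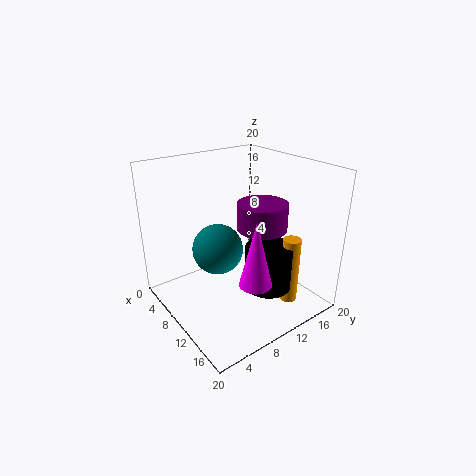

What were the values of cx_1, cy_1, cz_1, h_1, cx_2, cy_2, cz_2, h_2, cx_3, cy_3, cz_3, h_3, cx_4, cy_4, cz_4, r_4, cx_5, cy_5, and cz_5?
cx_1 = 11.25, cy_1 = 13.25, cz_1 = 11, h_1 = 3.75, cx_2 = 13.75, cy_2 = 12.5, cz_2 = 3.25, h_2 = 6.25, cx_3 = 15.5, cy_3 = 15, cz_3 = 1, h_3 = 9.5, cx_4 = 17.25, cy_4 = 7.25, cz_4 = 7.5, r_4 = 2, cx_5 = 11, cy_5 = 6, cz_5 = 10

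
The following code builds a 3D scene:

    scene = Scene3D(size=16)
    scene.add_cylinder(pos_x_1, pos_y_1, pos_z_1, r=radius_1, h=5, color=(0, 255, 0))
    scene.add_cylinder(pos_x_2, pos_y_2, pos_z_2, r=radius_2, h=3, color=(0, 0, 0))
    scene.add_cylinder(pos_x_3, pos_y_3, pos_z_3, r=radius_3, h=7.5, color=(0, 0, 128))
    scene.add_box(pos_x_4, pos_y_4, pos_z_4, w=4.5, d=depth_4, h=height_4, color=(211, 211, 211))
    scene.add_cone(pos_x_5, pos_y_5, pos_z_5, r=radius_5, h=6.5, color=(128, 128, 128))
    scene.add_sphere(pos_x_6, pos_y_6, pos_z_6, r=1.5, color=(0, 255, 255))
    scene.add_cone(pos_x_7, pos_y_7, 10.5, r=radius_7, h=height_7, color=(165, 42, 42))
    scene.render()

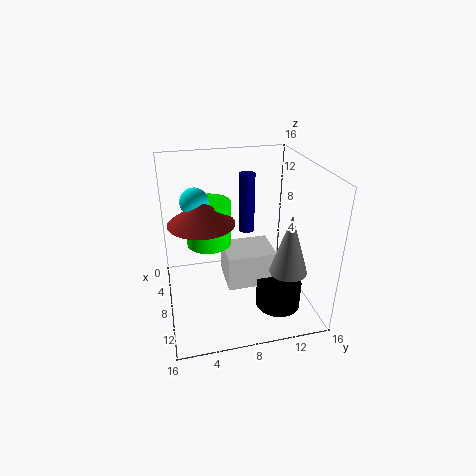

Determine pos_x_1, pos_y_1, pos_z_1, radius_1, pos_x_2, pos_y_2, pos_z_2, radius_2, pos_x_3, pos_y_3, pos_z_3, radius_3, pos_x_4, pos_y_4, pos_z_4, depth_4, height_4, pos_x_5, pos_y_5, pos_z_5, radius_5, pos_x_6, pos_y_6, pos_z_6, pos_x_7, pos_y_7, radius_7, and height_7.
pos_x_1 = 6.5, pos_y_1 = 5, pos_z_1 = 7, radius_1 = 2.5, pos_x_2 = 11, pos_y_2 = 12, pos_z_2 = 0.5, radius_2 = 2.5, pos_x_3 = 2.5, pos_y_3 = 10.5, pos_z_3 = 6, radius_3 = 1, pos_x_4 = 5.5, pos_y_4 = 6.5, pos_z_4 = 2.5, depth_4 = 5.5, height_4 = 4, pos_x_5 = 12, pos_y_5 = 12.5, pos_z_5 = 5.5, radius_5 = 2, pos_x_6 = 7.5, pos_y_6 = 3.5, pos_z_6 = 12.5, pos_x_7 = 8.5, pos_y_7 = 4, radius_7 = 3.5, height_7 = 2.5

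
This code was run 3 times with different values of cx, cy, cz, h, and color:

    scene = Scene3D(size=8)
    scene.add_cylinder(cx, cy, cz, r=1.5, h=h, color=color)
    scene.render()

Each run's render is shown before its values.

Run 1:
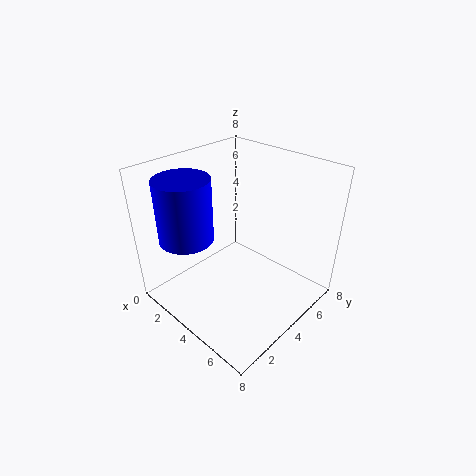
cx = 2
cy = 2
cz = 4
h = 3.5
color = 'blue'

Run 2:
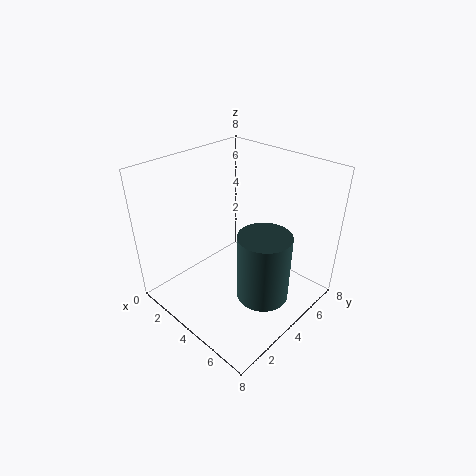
cx = 5.5
cy = 4.5
cz = 0.5
h = 4
color = 'darkslategray'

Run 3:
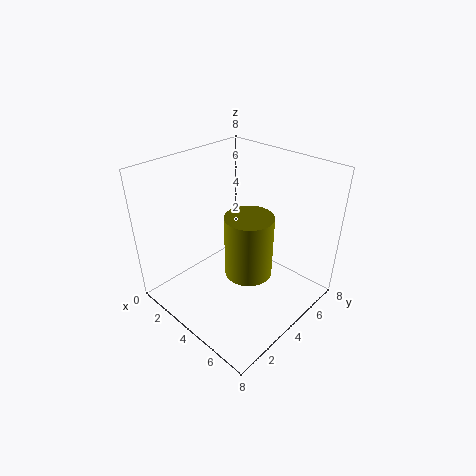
cx = 3.5
cy = 5.5
cz = 0.5
h = 4
color = 'olive'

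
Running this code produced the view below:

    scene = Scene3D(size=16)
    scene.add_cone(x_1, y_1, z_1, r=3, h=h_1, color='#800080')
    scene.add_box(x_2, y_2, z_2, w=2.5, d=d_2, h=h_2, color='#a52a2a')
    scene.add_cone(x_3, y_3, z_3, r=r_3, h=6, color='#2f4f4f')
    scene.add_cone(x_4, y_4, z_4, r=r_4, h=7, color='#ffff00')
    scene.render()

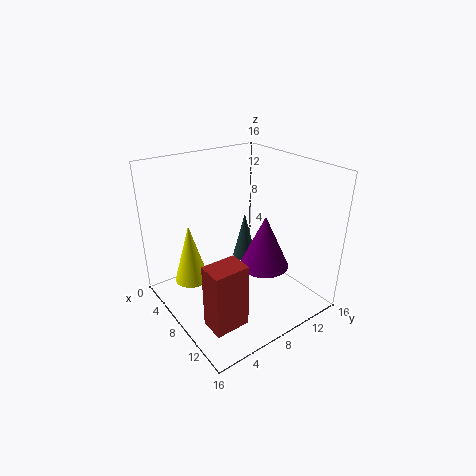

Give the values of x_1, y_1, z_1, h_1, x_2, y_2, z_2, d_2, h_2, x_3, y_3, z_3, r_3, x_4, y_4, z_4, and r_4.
x_1 = 8, y_1 = 12, z_1 = 3, h_1 = 6.5, x_2 = 12, y_2 = 1, z_2 = 2.5, d_2 = 3.5, h_2 = 6.5, x_3 = 4, y_3 = 12, z_3 = 2.5, r_3 = 1.5, x_4 = 4, y_4 = 4, z_4 = 2, r_4 = 2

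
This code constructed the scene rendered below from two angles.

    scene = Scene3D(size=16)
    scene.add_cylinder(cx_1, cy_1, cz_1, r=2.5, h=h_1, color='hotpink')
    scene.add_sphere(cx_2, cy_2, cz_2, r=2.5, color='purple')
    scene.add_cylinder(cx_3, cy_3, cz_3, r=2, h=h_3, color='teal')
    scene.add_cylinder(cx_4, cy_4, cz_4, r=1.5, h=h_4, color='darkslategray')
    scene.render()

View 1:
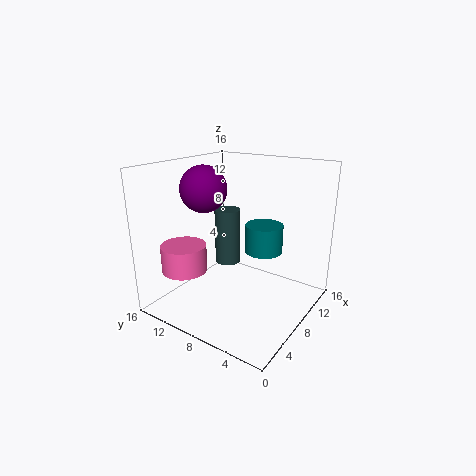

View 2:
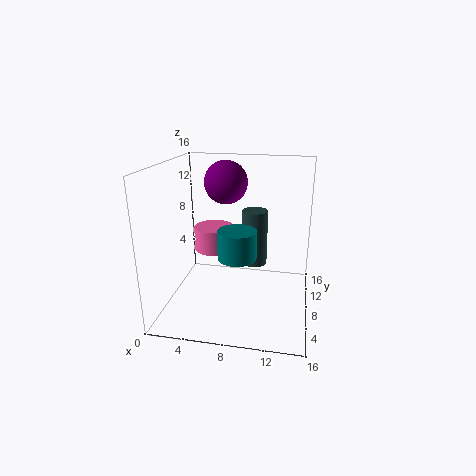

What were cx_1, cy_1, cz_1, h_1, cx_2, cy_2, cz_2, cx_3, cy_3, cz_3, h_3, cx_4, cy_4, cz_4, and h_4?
cx_1 = 4; cy_1 = 12.5; cz_1 = 4.5; h_1 = 3; cx_2 = 6; cy_2 = 11; cz_2 = 13.5; cx_3 = 8.5; cy_3 = 5; cz_3 = 7; h_3 = 3; cx_4 = 9.5; cy_4 = 10.5; cz_4 = 4; h_4 = 6.5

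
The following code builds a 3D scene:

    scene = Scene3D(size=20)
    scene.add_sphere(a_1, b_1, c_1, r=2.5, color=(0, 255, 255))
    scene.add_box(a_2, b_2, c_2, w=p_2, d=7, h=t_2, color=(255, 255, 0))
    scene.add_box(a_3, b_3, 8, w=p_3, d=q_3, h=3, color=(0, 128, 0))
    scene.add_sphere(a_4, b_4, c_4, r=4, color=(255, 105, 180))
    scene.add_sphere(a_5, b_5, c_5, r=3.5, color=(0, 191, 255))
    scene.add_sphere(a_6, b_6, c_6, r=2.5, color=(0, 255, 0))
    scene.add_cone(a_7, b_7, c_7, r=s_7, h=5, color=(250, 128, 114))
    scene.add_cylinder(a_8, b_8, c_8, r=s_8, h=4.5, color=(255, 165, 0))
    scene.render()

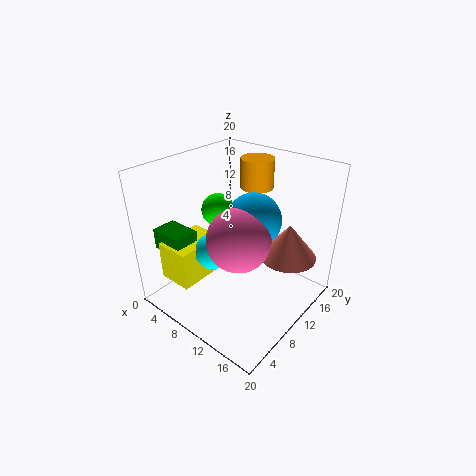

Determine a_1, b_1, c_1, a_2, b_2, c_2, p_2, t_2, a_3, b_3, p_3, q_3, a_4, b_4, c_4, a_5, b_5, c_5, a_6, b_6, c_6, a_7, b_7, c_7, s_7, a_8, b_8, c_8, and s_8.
a_1 = 8
b_1 = 7
c_1 = 8.5
a_2 = 2
b_2 = 2.5
c_2 = 4
p_2 = 5
t_2 = 5.5
a_3 = 0.5
b_3 = 3
p_3 = 5
q_3 = 3.5
a_4 = 13
b_4 = 6.5
c_4 = 12.5
a_5 = 13
b_5 = 9.5
c_5 = 14
a_6 = 4
b_6 = 12.5
c_6 = 11.5
a_7 = 15.5
b_7 = 14.5
c_7 = 7
s_7 = 4
a_8 = 7.5
b_8 = 17.5
c_8 = 14.5
s_8 = 2.5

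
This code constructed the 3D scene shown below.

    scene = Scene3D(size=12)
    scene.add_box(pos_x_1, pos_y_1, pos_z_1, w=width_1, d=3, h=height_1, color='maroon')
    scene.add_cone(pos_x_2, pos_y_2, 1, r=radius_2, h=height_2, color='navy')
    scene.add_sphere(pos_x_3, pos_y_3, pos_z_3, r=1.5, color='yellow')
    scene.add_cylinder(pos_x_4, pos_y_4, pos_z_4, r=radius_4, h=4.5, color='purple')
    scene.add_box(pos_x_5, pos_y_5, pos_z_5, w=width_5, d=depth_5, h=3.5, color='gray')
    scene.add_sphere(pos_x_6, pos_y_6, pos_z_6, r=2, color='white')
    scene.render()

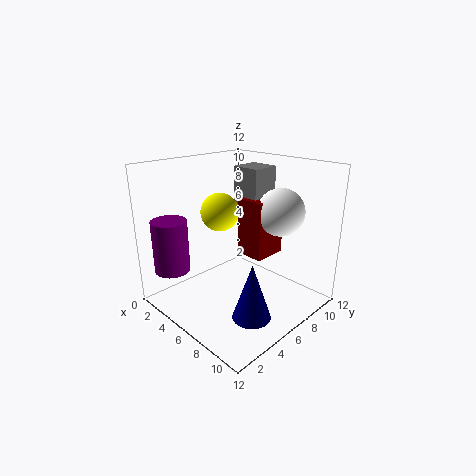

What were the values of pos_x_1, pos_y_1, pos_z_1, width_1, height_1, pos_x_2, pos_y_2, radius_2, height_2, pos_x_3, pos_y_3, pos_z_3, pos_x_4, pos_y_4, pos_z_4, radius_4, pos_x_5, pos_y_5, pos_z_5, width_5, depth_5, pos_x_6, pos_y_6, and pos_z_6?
pos_x_1 = 5; pos_y_1 = 7; pos_z_1 = 4; width_1 = 2.5; height_1 = 5; pos_x_2 = 9.5; pos_y_2 = 4; radius_2 = 1.5; height_2 = 4.5; pos_x_3 = 5.5; pos_y_3 = 4.5; pos_z_3 = 8.5; pos_x_4 = 2; pos_y_4 = 2; pos_z_4 = 3; radius_4 = 1.5; pos_x_5 = 4; pos_y_5 = 7.5; pos_z_5 = 8; width_5 = 2.5; depth_5 = 2.5; pos_x_6 = 8; pos_y_6 = 9; pos_z_6 = 8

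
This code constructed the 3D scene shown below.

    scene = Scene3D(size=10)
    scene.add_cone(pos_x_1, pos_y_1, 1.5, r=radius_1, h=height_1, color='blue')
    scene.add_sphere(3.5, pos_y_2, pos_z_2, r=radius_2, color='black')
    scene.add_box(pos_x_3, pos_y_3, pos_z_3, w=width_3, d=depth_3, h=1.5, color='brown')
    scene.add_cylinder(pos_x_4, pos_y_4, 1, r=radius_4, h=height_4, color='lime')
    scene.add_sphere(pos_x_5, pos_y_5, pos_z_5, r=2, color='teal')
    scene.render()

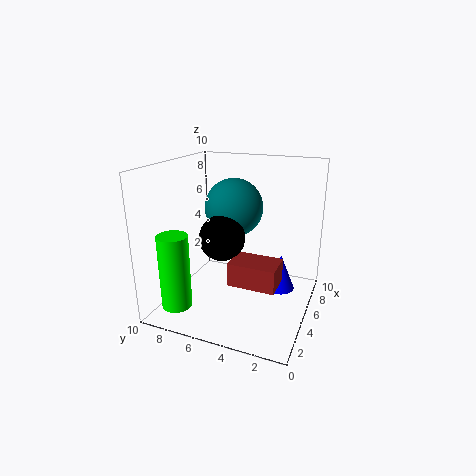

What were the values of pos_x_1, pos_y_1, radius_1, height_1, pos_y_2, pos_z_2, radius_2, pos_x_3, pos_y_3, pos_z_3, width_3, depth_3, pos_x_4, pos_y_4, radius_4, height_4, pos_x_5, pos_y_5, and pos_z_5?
pos_x_1 = 5.5; pos_y_1 = 2; radius_1 = 1; height_1 = 2.5; pos_y_2 = 5.5; pos_z_2 = 5.5; radius_2 = 1.5; pos_x_3 = 2; pos_y_3 = 1.5; pos_z_3 = 3; width_3 = 2; depth_3 = 3; pos_x_4 = 1.5; pos_y_4 = 8; radius_4 = 1; height_4 = 5; pos_x_5 = 5.5; pos_y_5 = 5.5; pos_z_5 = 7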